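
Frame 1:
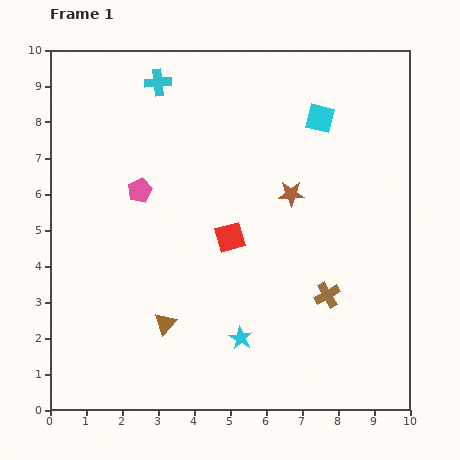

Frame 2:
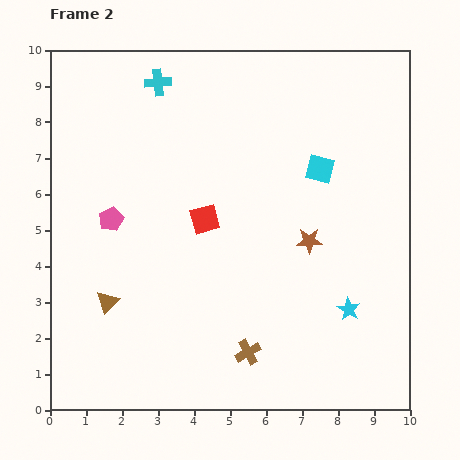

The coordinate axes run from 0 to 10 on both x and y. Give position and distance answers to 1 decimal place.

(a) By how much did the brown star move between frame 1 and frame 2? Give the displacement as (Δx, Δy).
(0.5, -1.3)

The brown star was at (6.7, 6.0) in frame 1 and (7.2, 4.7) in frame 2.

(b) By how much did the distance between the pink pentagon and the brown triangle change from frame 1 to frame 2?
-1.5

Distance in frame 1: 3.8. Distance in frame 2: 2.3.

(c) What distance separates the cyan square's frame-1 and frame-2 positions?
1.4

The cyan square moved from (7.5, 8.1) to (7.5, 6.7), a distance of √(0.0² + 1.4²) ≈ 1.4.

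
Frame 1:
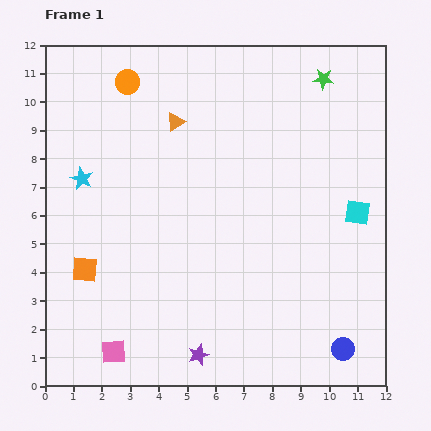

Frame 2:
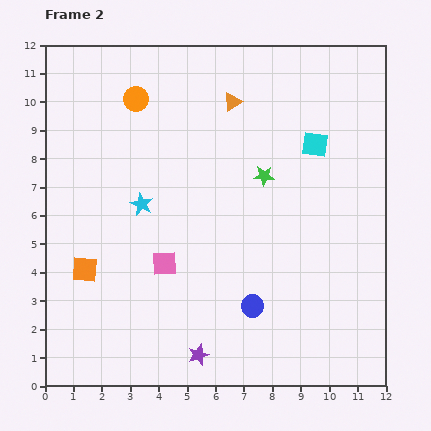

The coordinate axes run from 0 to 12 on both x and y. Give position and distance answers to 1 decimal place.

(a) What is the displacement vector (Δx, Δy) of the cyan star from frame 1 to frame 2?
(2.1, -0.9)

The cyan star was at (1.3, 7.3) in frame 1 and (3.4, 6.4) in frame 2.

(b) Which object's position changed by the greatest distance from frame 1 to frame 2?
the green star

(moved 4.0; next 3.6)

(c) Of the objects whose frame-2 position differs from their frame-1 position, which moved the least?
the orange circle

(moved 0.7)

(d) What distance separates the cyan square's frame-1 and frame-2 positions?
2.8

The cyan square moved from (11.0, 6.1) to (9.5, 8.5), a distance of √(1.5² + 2.4²) ≈ 2.8.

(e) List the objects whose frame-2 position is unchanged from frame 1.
the orange square, the purple star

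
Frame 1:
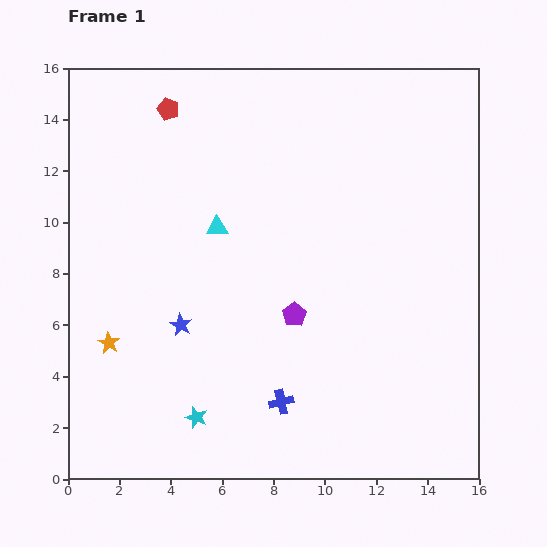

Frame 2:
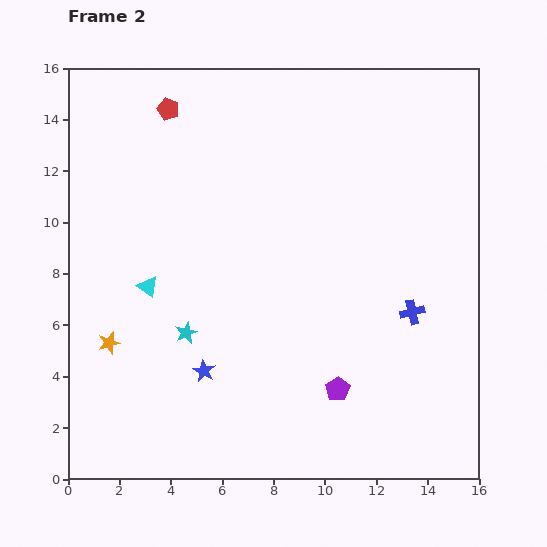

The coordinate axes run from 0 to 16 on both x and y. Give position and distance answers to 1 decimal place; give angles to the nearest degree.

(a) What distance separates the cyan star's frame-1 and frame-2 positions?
3.3

The cyan star moved from (5.0, 2.4) to (4.6, 5.7), a distance of √(0.4² + 3.3²) ≈ 3.3.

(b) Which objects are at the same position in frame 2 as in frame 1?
the orange star, the red pentagon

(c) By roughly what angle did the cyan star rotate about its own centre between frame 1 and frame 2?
28° clockwise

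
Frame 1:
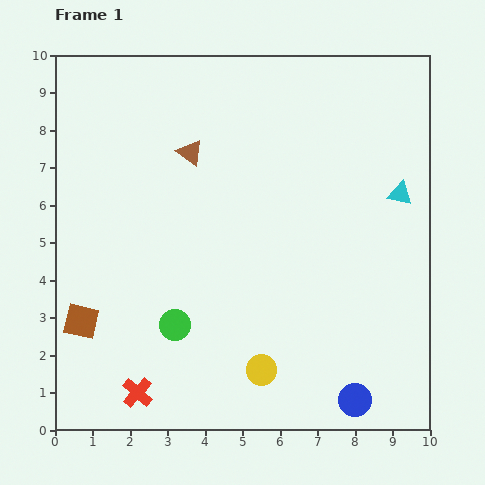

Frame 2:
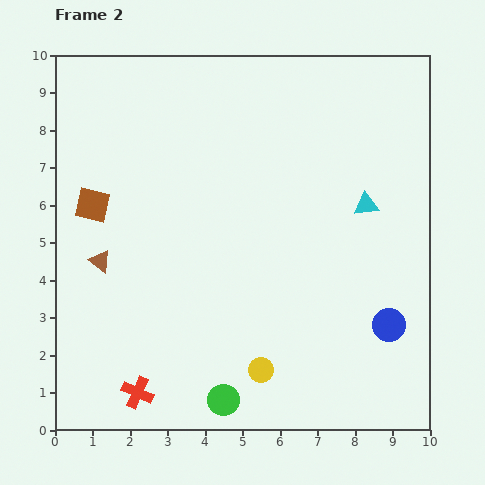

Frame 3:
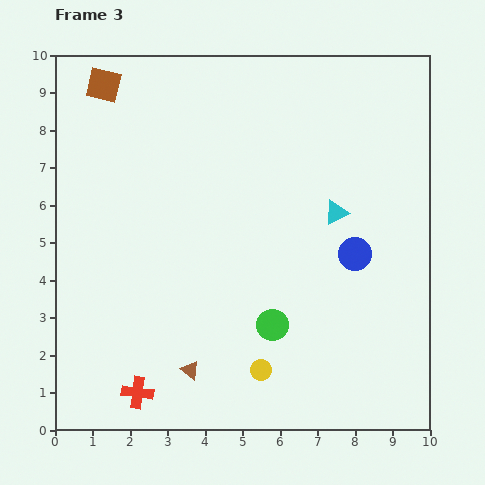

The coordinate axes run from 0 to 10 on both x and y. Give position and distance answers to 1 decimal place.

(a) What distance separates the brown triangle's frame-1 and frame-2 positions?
3.8

The brown triangle moved from (3.6, 7.4) to (1.2, 4.5), a distance of √(2.4² + 2.9²) ≈ 3.8.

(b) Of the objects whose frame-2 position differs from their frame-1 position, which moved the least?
the cyan triangle

(moved 0.9)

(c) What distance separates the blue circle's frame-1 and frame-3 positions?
3.9

The blue circle moved from (8.0, 0.8) to (8.0, 4.7), a distance of √(0.0² + 3.9²) ≈ 3.9.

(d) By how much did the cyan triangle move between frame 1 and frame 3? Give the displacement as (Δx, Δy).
(-1.7, -0.5)

The cyan triangle was at (9.2, 6.3) in frame 1 and (7.5, 5.8) in frame 3.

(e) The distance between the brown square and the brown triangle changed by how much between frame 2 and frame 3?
+6.4

Distance in frame 2: 1.5. Distance in frame 3: 7.9.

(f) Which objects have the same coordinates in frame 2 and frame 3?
the yellow circle, the red cross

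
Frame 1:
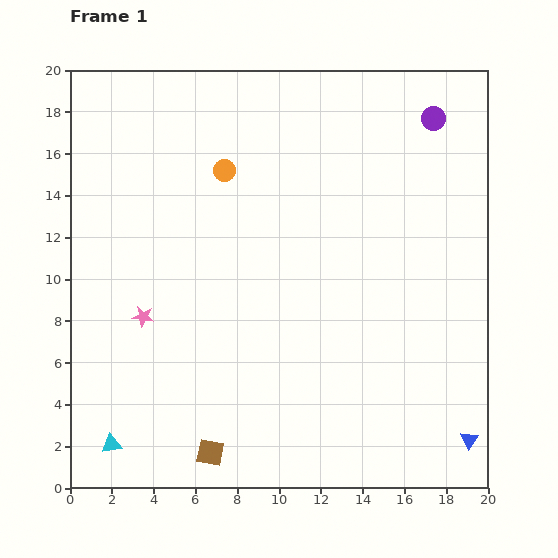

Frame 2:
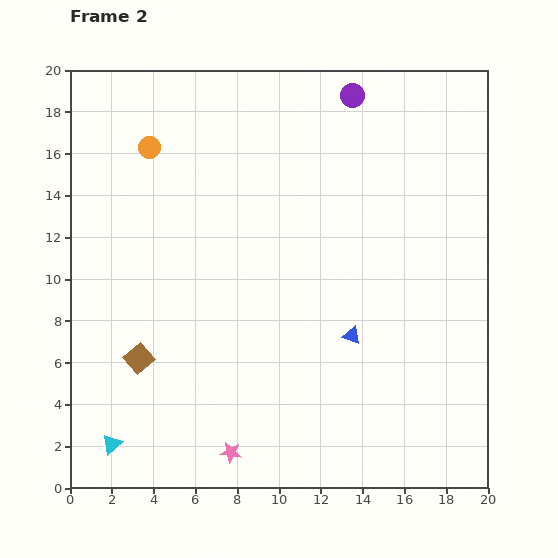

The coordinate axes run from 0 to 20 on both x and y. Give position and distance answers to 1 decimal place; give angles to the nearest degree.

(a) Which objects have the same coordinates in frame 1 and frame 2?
the cyan triangle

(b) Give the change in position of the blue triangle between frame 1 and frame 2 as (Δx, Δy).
(-5.6, 5.0)

The blue triangle was at (19.1, 2.3) in frame 1 and (13.5, 7.3) in frame 2.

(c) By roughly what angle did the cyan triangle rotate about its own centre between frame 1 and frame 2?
31° counter-clockwise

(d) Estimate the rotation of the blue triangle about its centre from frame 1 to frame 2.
45° counter-clockwise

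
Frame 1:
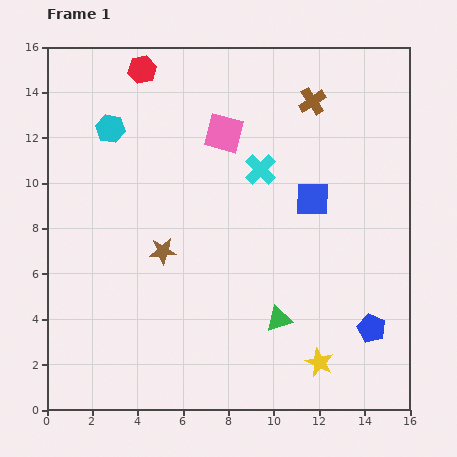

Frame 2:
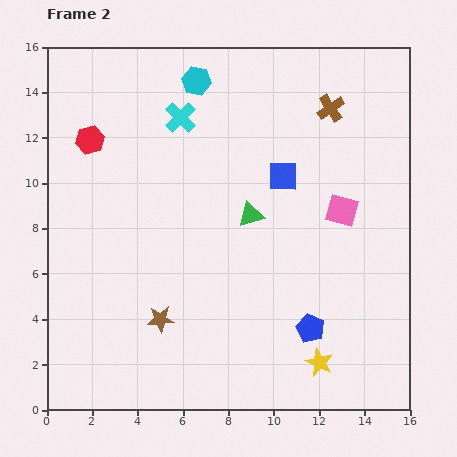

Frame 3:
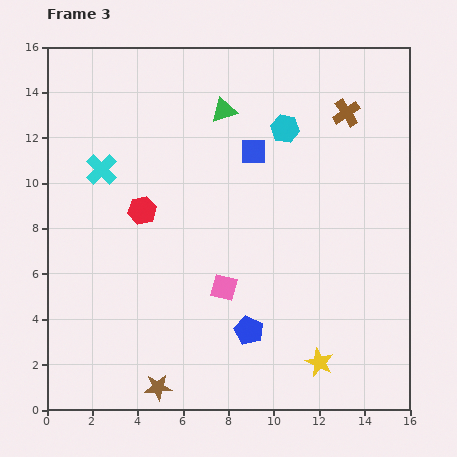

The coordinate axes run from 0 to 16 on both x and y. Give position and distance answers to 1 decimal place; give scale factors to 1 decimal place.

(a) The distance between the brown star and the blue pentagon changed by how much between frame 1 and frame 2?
-3.2

Distance in frame 1: 9.8. Distance in frame 2: 6.6.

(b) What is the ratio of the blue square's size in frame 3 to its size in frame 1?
0.8×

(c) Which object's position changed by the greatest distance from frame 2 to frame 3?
the pink square

(moved 6.2; next 4.8)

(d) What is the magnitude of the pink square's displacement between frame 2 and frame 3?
6.2

The pink square moved from (13.0, 8.8) to (7.8, 5.4), a distance of √(5.2² + 3.4²) ≈ 6.2.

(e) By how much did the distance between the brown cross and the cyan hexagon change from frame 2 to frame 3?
-3.2

Distance in frame 2: 6.0. Distance in frame 3: 2.8.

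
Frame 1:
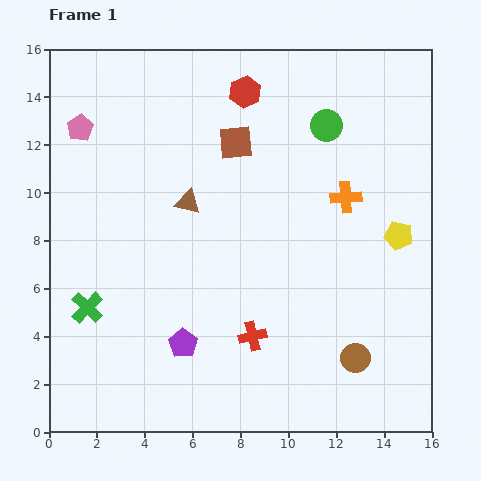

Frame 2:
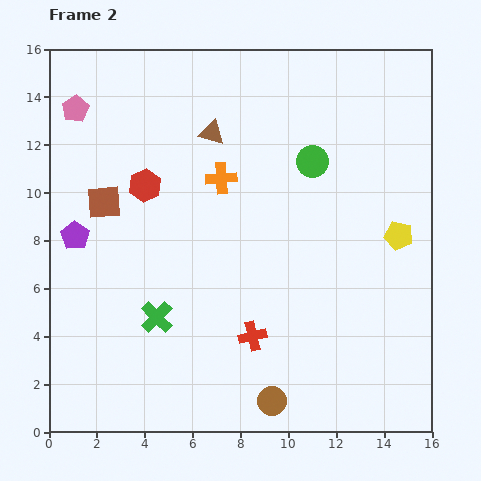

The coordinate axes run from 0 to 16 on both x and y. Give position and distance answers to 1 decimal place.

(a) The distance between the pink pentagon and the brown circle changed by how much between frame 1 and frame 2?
-0.3

Distance in frame 1: 15.0. Distance in frame 2: 14.7.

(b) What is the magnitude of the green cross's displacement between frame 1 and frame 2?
2.9

The green cross moved from (1.6, 5.2) to (4.5, 4.8), a distance of √(2.9² + 0.4²) ≈ 2.9.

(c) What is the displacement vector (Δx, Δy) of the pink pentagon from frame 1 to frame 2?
(-0.2, 0.8)

The pink pentagon was at (1.3, 12.7) in frame 1 and (1.1, 13.5) in frame 2.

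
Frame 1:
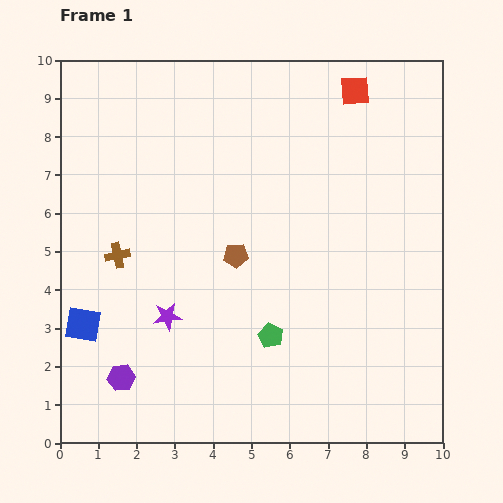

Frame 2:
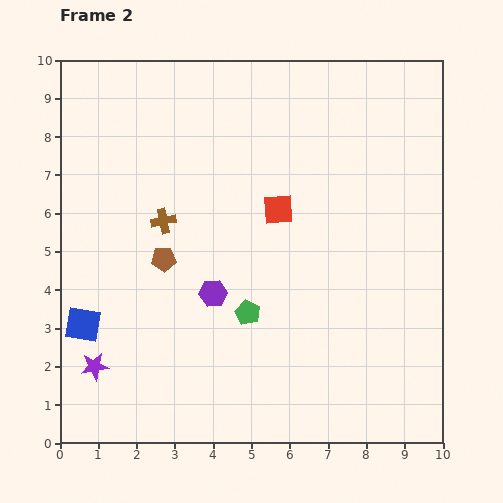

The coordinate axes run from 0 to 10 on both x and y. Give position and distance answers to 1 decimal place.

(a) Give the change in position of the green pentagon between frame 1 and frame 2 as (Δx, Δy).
(-0.6, 0.6)

The green pentagon was at (5.5, 2.8) in frame 1 and (4.9, 3.4) in frame 2.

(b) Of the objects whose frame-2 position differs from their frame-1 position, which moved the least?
the green pentagon

(moved 0.8)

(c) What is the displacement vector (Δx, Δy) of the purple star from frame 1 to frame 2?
(-1.9, -1.3)

The purple star was at (2.8, 3.3) in frame 1 and (0.9, 2.0) in frame 2.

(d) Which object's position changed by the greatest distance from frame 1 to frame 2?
the red square

(moved 3.7; next 3.3)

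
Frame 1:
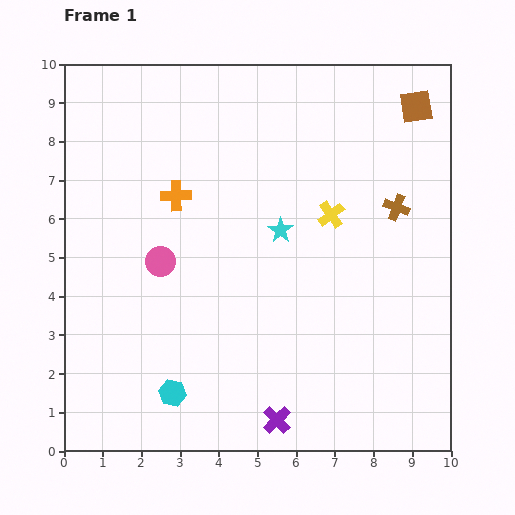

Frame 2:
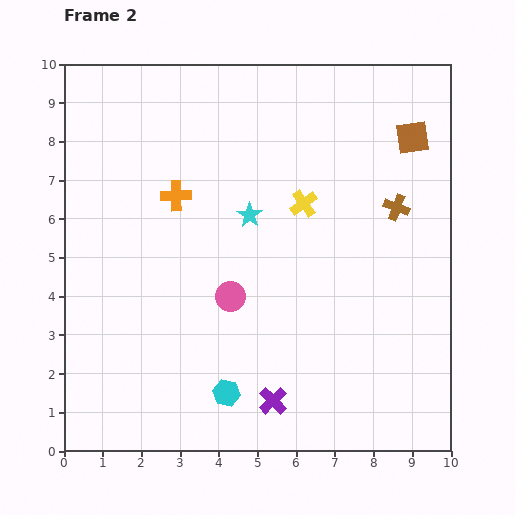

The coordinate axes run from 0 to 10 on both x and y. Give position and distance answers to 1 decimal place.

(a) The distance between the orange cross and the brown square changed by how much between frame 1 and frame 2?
-0.3

Distance in frame 1: 6.6. Distance in frame 2: 6.3.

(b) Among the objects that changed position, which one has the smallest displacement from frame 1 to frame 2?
the purple cross

(moved 0.5)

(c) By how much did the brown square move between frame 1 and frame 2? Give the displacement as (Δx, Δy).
(-0.1, -0.8)

The brown square was at (9.1, 8.9) in frame 1 and (9.0, 8.1) in frame 2.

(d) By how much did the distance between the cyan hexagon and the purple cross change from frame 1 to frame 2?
-1.6

Distance in frame 1: 2.8. Distance in frame 2: 1.2.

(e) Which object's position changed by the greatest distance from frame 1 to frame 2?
the pink circle

(moved 2.0; next 1.4)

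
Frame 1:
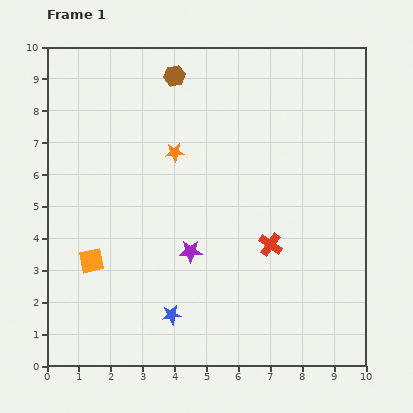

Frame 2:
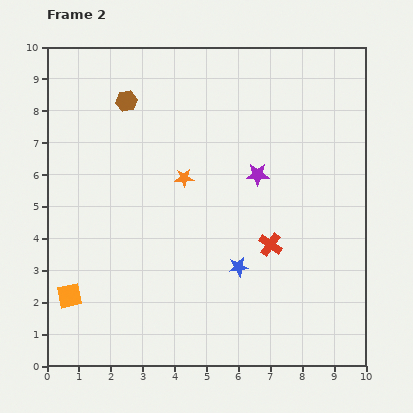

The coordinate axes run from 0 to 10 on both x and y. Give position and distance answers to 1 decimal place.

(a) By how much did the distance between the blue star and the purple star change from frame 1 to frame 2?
+0.9

Distance in frame 1: 2.1. Distance in frame 2: 3.0.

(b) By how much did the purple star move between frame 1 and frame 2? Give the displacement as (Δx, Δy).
(2.1, 2.4)

The purple star was at (4.5, 3.6) in frame 1 and (6.6, 6.0) in frame 2.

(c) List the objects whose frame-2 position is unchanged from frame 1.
the red cross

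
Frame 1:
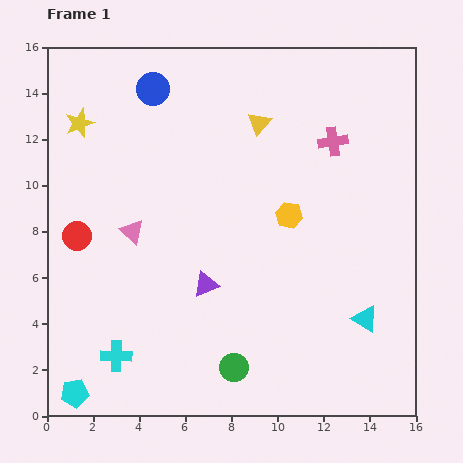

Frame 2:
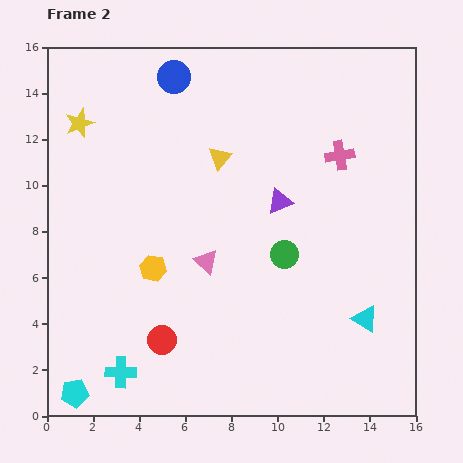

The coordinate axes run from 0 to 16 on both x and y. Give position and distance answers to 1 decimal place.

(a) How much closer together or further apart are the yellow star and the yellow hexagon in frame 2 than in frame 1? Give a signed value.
-2.8

Distance in frame 1: 9.9. Distance in frame 2: 7.1.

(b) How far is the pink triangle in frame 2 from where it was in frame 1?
3.5

The pink triangle moved from (3.7, 8.0) to (6.9, 6.7), a distance of √(3.2² + 1.3²) ≈ 3.5.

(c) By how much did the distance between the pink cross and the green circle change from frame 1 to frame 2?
-5.8

Distance in frame 1: 10.7. Distance in frame 2: 4.9.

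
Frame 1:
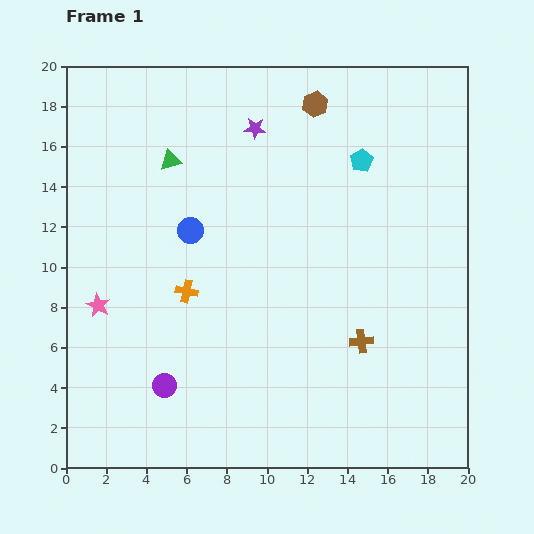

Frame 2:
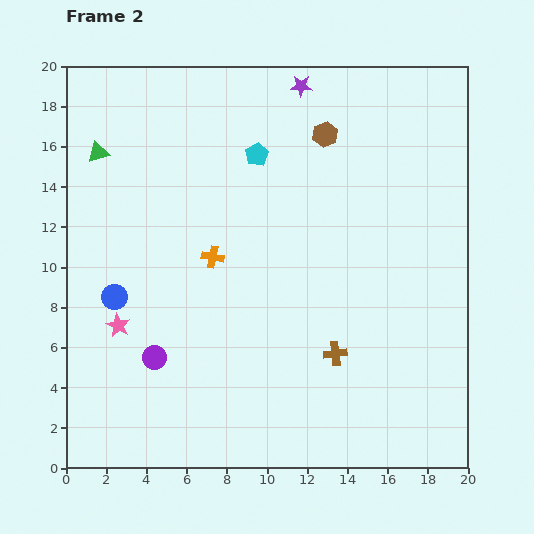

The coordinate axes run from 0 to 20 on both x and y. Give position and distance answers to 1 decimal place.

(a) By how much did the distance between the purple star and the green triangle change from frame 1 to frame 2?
+6.1

Distance in frame 1: 4.5. Distance in frame 2: 10.6.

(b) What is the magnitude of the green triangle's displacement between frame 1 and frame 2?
3.6

The green triangle moved from (5.2, 15.3) to (1.6, 15.7), a distance of √(3.6² + 0.4²) ≈ 3.6.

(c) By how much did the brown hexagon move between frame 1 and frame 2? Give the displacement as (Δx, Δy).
(0.5, -1.5)

The brown hexagon was at (12.4, 18.1) in frame 1 and (12.9, 16.6) in frame 2.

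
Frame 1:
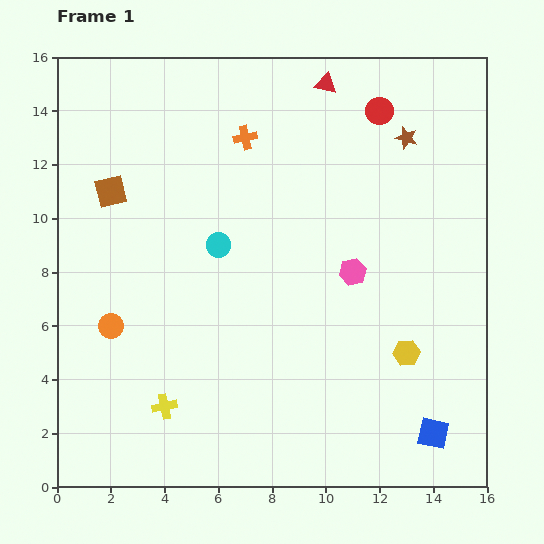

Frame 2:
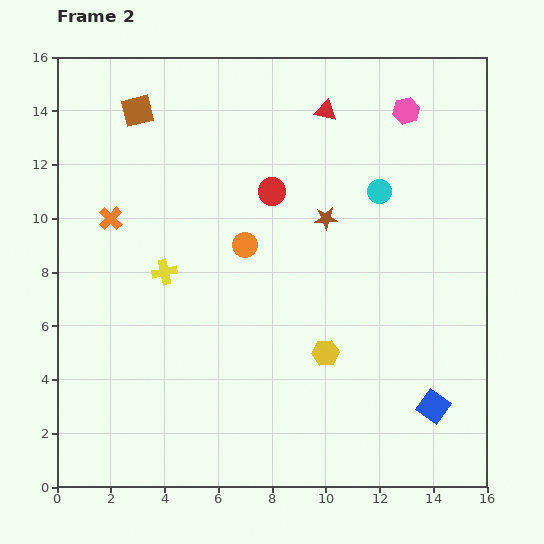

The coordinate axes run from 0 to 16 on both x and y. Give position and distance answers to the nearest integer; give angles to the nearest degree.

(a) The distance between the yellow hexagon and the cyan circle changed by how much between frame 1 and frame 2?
-2

Distance in frame 1: 8. Distance in frame 2: 6.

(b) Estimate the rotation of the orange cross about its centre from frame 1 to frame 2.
34° counter-clockwise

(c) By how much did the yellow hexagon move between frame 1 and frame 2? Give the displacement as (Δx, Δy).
(-3, 0)

The yellow hexagon was at (13, 5) in frame 1 and (10, 5) in frame 2.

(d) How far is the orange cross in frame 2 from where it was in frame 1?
6

The orange cross moved from (7, 13) to (2, 10), a distance of √(5² + 3²) ≈ 6.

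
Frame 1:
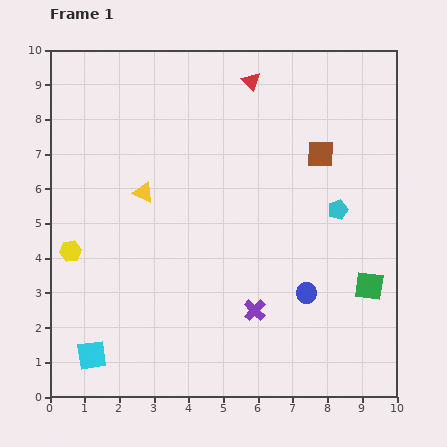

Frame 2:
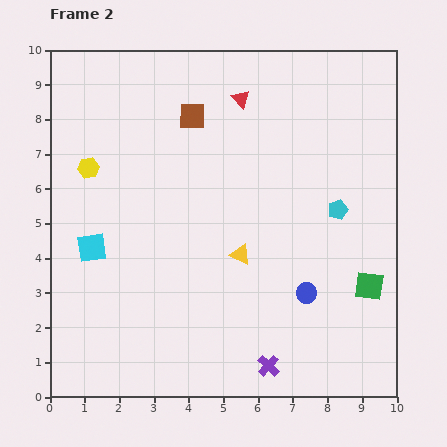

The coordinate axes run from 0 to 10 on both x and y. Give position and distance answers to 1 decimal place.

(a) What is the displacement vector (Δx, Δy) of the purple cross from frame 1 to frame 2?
(0.4, -1.6)

The purple cross was at (5.9, 2.5) in frame 1 and (6.3, 0.9) in frame 2.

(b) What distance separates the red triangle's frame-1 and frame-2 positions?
0.6

The red triangle moved from (5.8, 9.1) to (5.5, 8.6), a distance of √(0.3² + 0.5²) ≈ 0.6.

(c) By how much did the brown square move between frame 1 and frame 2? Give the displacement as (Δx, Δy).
(-3.7, 1.1)

The brown square was at (7.8, 7.0) in frame 1 and (4.1, 8.1) in frame 2.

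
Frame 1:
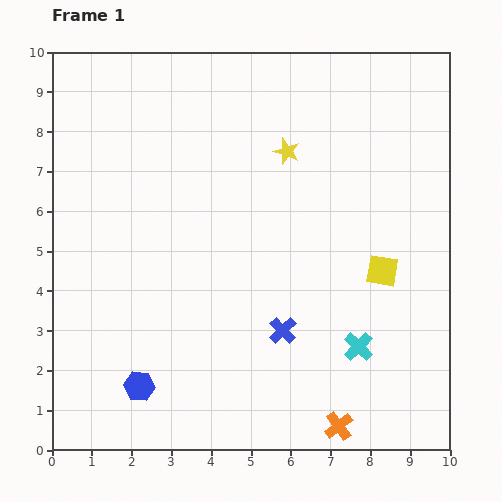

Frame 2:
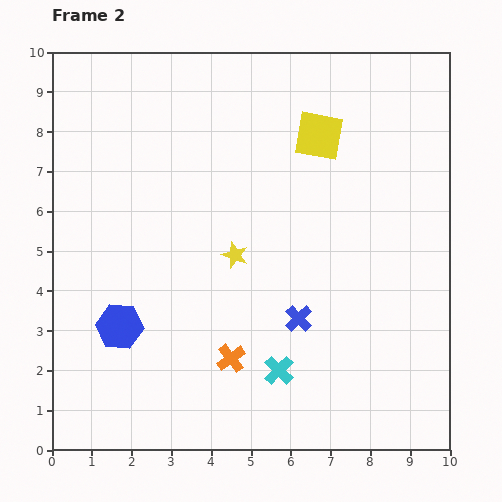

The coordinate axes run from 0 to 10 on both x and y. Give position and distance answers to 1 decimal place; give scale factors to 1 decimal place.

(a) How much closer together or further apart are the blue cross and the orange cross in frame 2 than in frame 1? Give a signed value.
-0.8

Distance in frame 1: 2.8. Distance in frame 2: 2.0.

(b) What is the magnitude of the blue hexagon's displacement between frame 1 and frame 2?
1.6

The blue hexagon moved from (2.2, 1.6) to (1.7, 3.1), a distance of √(0.5² + 1.5²) ≈ 1.6.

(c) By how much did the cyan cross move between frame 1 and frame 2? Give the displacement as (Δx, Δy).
(-2.0, -0.6)

The cyan cross was at (7.7, 2.6) in frame 1 and (5.7, 2.0) in frame 2.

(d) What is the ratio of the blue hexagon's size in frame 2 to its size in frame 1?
1.5×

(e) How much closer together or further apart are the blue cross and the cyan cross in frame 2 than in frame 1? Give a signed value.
-0.5

Distance in frame 1: 1.9. Distance in frame 2: 1.4.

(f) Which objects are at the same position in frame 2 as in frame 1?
none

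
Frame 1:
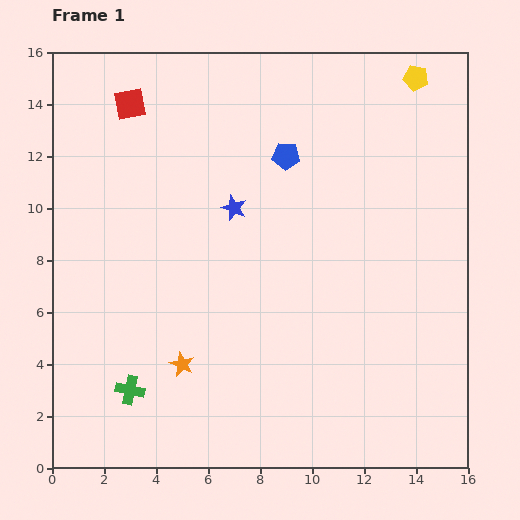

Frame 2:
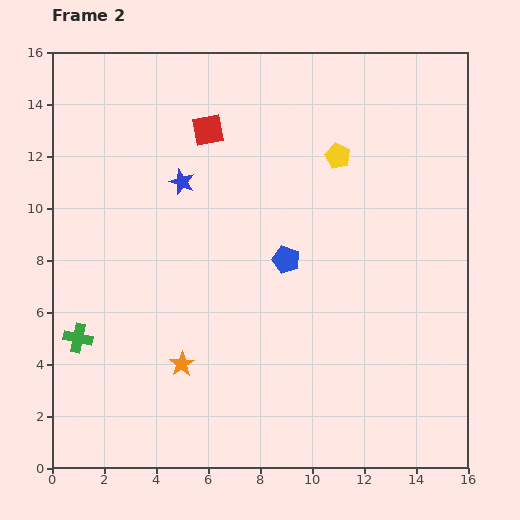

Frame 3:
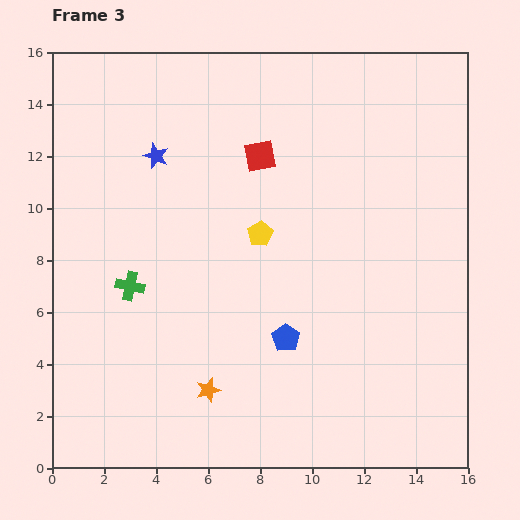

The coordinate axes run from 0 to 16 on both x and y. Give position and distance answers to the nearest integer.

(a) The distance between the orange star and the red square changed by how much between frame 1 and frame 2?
-1

Distance in frame 1: 10. Distance in frame 2: 9.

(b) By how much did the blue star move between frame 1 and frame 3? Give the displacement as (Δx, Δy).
(-3, 2)

The blue star was at (7, 10) in frame 1 and (4, 12) in frame 3.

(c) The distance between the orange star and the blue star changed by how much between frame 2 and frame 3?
+2

Distance in frame 2: 7. Distance in frame 3: 9.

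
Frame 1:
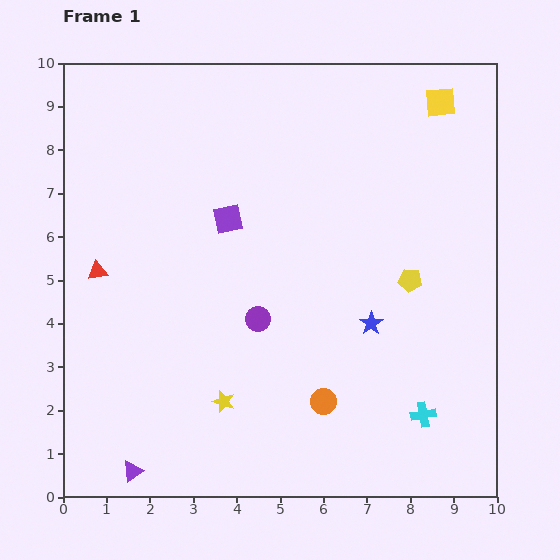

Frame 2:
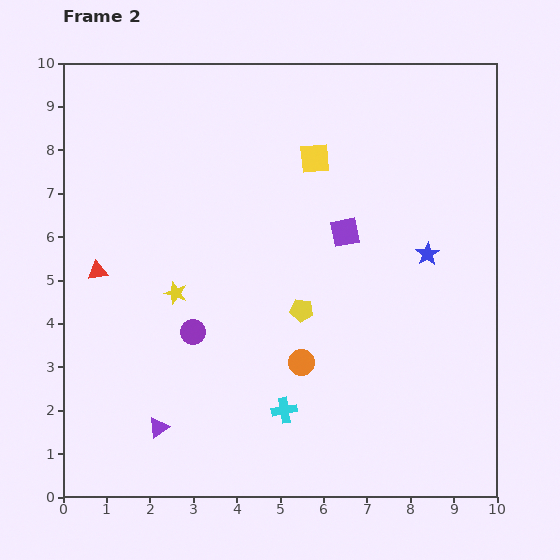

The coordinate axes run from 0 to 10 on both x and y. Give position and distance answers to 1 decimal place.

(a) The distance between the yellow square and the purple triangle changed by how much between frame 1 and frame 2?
-3.9

Distance in frame 1: 11.1. Distance in frame 2: 7.2.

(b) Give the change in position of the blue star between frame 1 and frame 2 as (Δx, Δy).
(1.3, 1.6)

The blue star was at (7.1, 4.0) in frame 1 and (8.4, 5.6) in frame 2.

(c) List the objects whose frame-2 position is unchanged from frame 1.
the red triangle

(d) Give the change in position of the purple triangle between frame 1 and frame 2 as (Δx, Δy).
(0.6, 1.0)

The purple triangle was at (1.6, 0.6) in frame 1 and (2.2, 1.6) in frame 2.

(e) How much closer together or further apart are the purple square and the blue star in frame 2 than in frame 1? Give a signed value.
-2.1

Distance in frame 1: 4.1. Distance in frame 2: 2.0.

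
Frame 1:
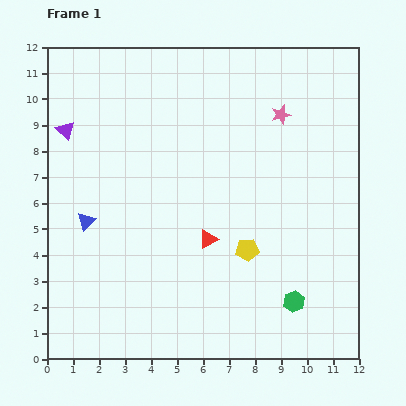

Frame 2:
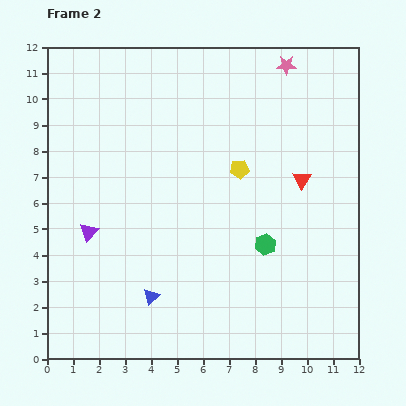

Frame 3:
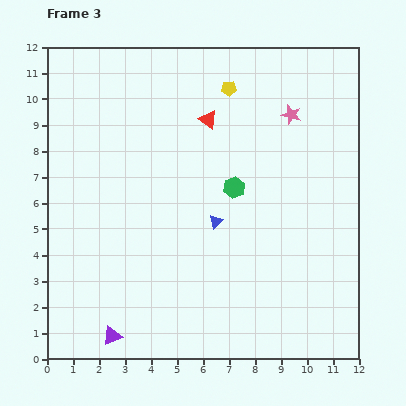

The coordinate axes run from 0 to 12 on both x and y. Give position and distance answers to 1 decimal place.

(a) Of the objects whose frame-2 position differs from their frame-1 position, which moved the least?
the pink star

(moved 1.9)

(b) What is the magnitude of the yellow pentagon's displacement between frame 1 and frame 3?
6.2

The yellow pentagon moved from (7.7, 4.2) to (7.0, 10.4), a distance of √(0.7² + 6.2²) ≈ 6.2.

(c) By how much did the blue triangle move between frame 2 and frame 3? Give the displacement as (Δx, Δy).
(2.5, 2.9)

The blue triangle was at (4.0, 2.4) in frame 2 and (6.5, 5.3) in frame 3.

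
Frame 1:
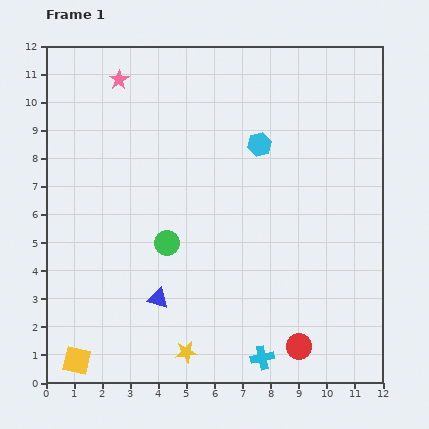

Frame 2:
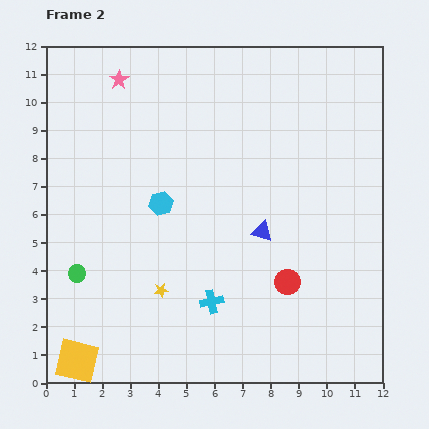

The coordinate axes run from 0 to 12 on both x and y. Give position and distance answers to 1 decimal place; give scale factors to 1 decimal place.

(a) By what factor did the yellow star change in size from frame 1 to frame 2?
0.7×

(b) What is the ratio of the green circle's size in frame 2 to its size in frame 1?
0.7×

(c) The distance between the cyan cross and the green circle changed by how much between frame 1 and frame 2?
-0.4

Distance in frame 1: 5.3. Distance in frame 2: 4.9.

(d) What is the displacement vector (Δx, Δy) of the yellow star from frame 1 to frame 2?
(-0.9, 2.2)

The yellow star was at (5.0, 1.1) in frame 1 and (4.1, 3.3) in frame 2.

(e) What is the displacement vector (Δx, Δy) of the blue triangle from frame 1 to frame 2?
(3.7, 2.4)

The blue triangle was at (4.0, 3.0) in frame 1 and (7.7, 5.4) in frame 2.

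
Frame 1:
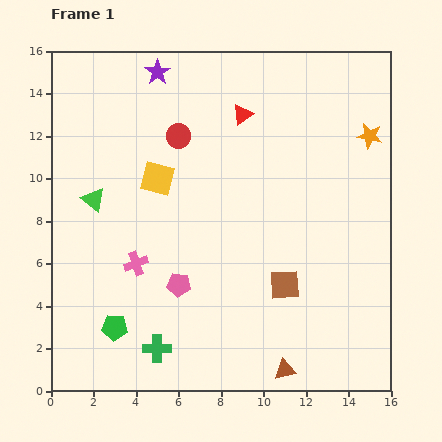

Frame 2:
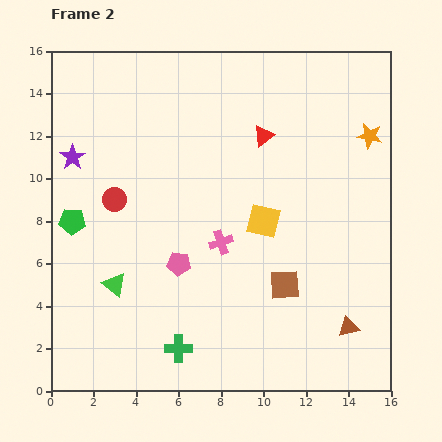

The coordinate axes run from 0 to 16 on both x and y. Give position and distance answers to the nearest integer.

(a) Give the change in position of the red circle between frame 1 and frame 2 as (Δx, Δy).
(-3, -3)

The red circle was at (6, 12) in frame 1 and (3, 9) in frame 2.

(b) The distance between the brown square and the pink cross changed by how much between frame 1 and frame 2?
-3

Distance in frame 1: 7. Distance in frame 2: 4.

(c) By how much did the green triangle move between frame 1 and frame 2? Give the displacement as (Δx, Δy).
(1, -4)

The green triangle was at (2, 9) in frame 1 and (3, 5) in frame 2.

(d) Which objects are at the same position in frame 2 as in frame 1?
the brown square, the orange star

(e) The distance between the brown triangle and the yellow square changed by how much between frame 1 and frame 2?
-5

Distance in frame 1: 11. Distance in frame 2: 6.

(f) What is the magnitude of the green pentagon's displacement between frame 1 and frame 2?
5

The green pentagon moved from (3, 3) to (1, 8), a distance of √(2² + 5²) ≈ 5.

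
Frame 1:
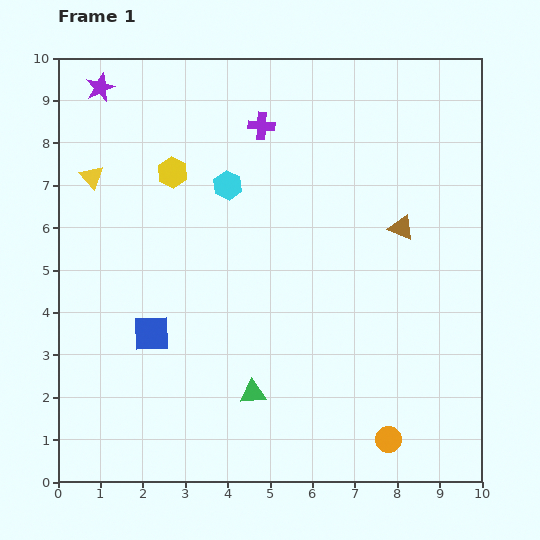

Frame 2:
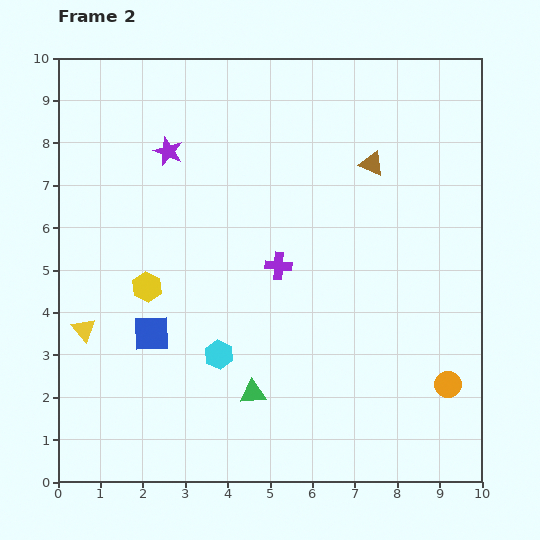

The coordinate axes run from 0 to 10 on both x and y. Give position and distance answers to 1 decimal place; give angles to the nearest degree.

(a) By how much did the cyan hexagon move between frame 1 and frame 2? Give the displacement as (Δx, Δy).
(-0.2, -4.0)

The cyan hexagon was at (4.0, 7.0) in frame 1 and (3.8, 3.0) in frame 2.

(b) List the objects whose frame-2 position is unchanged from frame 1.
the green triangle, the blue square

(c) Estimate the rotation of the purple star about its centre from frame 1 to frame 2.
26° counter-clockwise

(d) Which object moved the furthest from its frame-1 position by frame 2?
the cyan hexagon

(moved 4.0; next 3.6)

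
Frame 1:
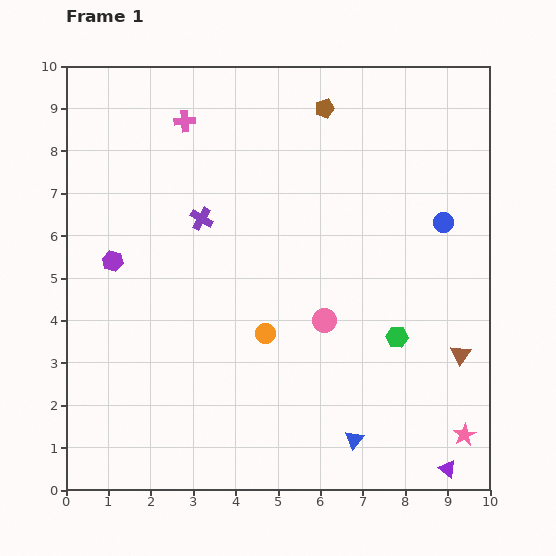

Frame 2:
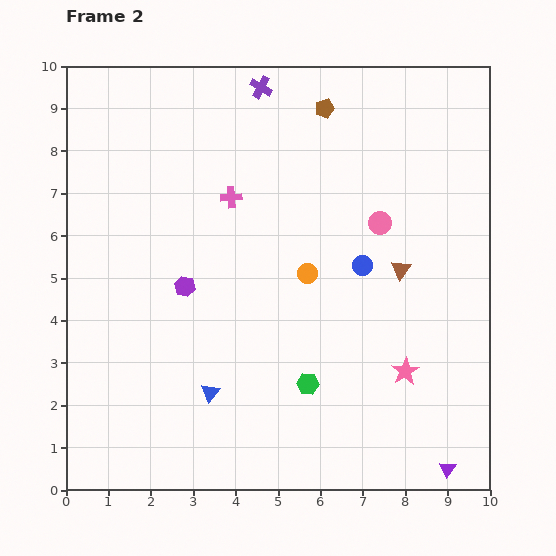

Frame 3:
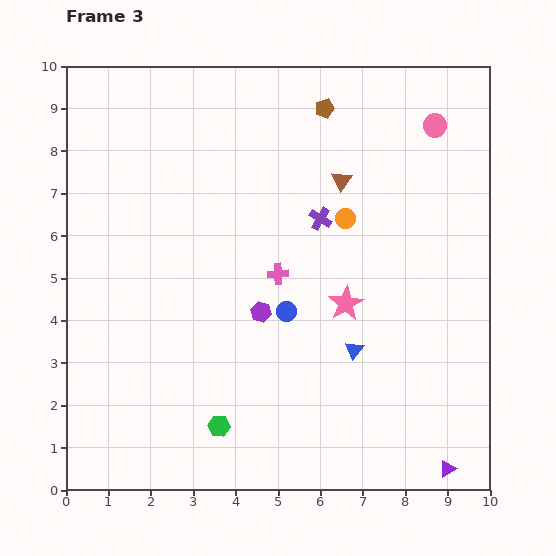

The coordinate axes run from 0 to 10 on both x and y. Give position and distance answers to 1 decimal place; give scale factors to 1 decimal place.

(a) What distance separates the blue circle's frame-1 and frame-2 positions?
2.1

The blue circle moved from (8.9, 6.3) to (7.0, 5.3), a distance of √(1.9² + 1.0²) ≈ 2.1.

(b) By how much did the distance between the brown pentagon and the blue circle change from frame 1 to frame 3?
+1.0

Distance in frame 1: 3.9. Distance in frame 3: 4.9.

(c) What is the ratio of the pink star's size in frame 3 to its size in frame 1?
1.6×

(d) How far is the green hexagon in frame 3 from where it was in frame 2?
2.3

The green hexagon moved from (5.7, 2.5) to (3.6, 1.5), a distance of √(2.1² + 1.0²) ≈ 2.3.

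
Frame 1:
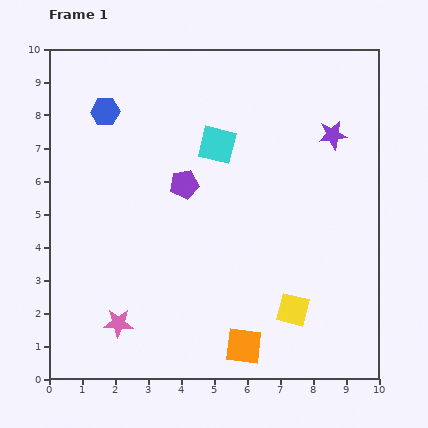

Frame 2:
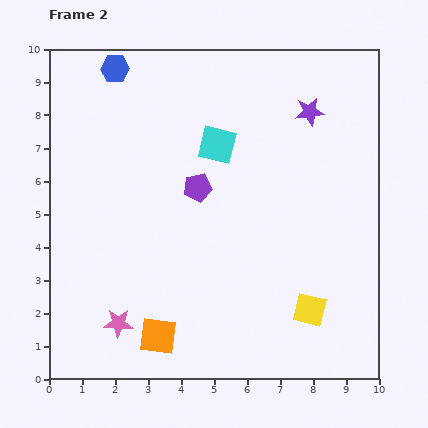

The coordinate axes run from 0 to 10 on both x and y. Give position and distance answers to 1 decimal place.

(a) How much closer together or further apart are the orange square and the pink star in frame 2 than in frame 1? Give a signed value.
-2.6

Distance in frame 1: 3.9. Distance in frame 2: 1.3.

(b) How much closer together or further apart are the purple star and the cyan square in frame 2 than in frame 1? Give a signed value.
-0.5

Distance in frame 1: 3.5. Distance in frame 2: 3.0.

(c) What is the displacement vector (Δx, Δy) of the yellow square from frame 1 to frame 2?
(0.5, 0.0)

The yellow square was at (7.4, 2.1) in frame 1 and (7.9, 2.1) in frame 2.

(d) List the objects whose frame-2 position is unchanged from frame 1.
the cyan square, the pink star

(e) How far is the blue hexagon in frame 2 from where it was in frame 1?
1.3

The blue hexagon moved from (1.7, 8.1) to (2.0, 9.4), a distance of √(0.3² + 1.3²) ≈ 1.3.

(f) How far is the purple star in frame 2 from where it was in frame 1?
1.0

The purple star moved from (8.6, 7.4) to (7.9, 8.1), a distance of √(0.7² + 0.7²) ≈ 1.0.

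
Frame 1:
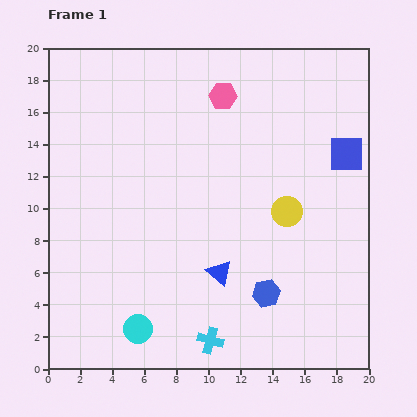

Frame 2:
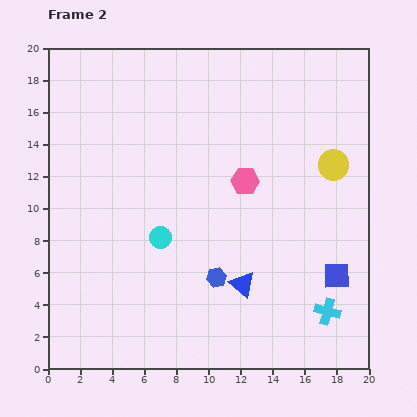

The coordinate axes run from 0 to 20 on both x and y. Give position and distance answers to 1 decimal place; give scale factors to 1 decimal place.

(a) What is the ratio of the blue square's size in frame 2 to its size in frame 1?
0.7×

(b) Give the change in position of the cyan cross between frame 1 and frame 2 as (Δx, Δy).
(7.3, 1.8)

The cyan cross was at (10.1, 1.8) in frame 1 and (17.4, 3.6) in frame 2.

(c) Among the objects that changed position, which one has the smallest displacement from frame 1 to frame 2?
the blue triangle

(moved 1.6)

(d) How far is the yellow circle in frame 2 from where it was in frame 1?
4.1

The yellow circle moved from (14.9, 9.8) to (17.8, 12.7), a distance of √(2.9² + 2.9²) ≈ 4.1.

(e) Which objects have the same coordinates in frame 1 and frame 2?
none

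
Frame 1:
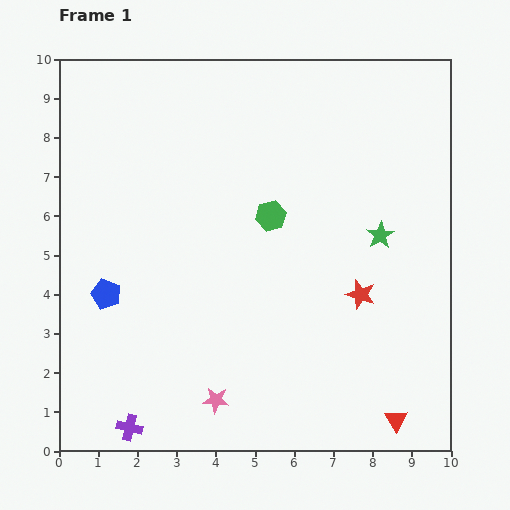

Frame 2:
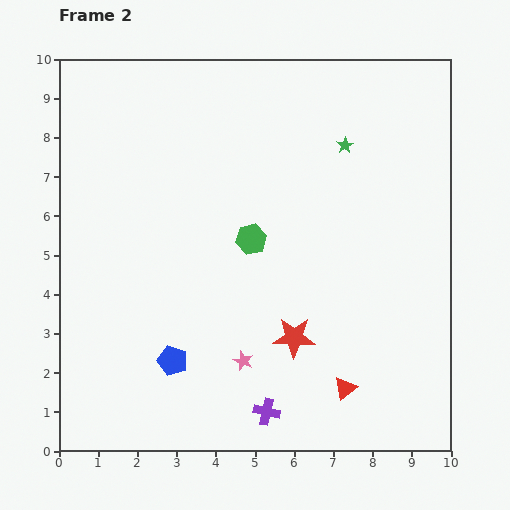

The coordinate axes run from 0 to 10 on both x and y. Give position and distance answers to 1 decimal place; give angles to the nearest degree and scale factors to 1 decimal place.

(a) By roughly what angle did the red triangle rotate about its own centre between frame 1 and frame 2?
22° clockwise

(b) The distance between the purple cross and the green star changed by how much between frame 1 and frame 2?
-1.0

Distance in frame 1: 8.1. Distance in frame 2: 7.1.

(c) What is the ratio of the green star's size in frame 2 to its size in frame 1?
0.6×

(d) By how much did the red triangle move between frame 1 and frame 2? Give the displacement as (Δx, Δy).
(-1.3, 0.8)

The red triangle was at (8.6, 0.8) in frame 1 and (7.3, 1.6) in frame 2.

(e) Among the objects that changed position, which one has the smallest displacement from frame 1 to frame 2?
the green hexagon

(moved 0.8)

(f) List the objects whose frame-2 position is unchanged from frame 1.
none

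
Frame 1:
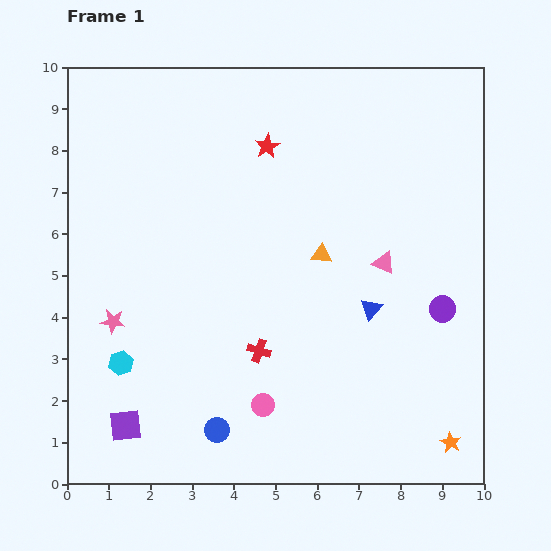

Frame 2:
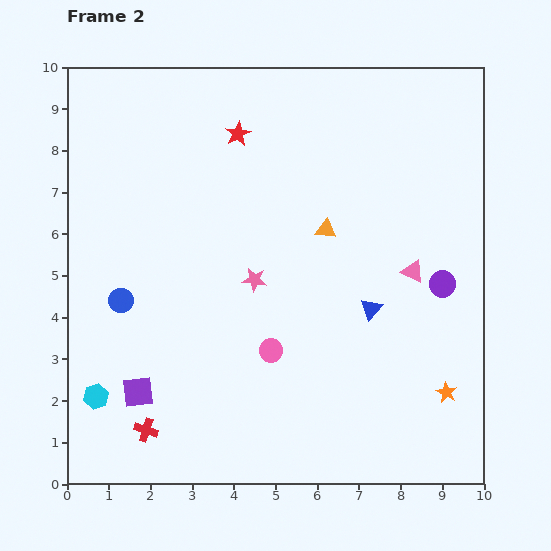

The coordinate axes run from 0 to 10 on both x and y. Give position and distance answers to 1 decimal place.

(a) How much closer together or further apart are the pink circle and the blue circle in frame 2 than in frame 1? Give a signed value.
+2.5

Distance in frame 1: 1.3. Distance in frame 2: 3.8.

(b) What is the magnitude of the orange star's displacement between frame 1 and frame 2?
1.2

The orange star moved from (9.2, 1.0) to (9.1, 2.2), a distance of √(0.1² + 1.2²) ≈ 1.2.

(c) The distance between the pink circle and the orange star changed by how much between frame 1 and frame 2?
-0.3

Distance in frame 1: 4.6. Distance in frame 2: 4.3.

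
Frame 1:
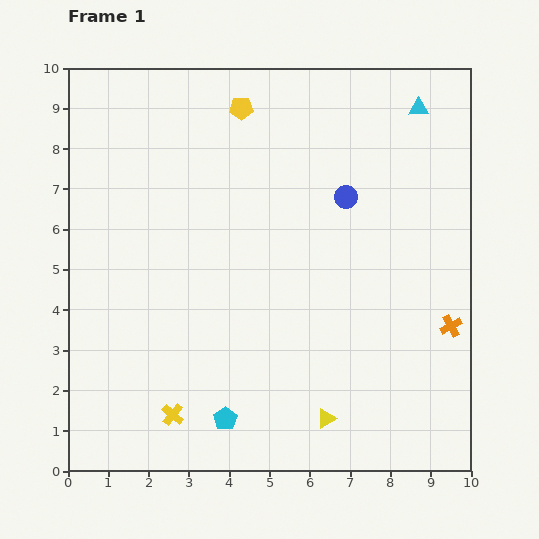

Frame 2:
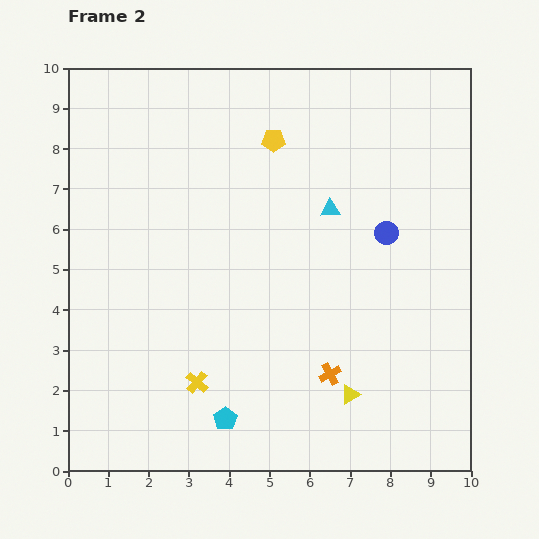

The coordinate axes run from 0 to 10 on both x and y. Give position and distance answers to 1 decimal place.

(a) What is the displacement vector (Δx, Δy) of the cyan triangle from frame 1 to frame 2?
(-2.2, -2.5)

The cyan triangle was at (8.7, 9.0) in frame 1 and (6.5, 6.5) in frame 2.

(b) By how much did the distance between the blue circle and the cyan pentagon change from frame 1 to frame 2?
-0.2

Distance in frame 1: 6.3. Distance in frame 2: 6.1.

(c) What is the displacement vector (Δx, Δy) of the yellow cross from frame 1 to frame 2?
(0.6, 0.8)

The yellow cross was at (2.6, 1.4) in frame 1 and (3.2, 2.2) in frame 2.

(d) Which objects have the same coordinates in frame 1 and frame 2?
the cyan pentagon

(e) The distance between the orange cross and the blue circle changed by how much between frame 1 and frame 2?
-0.3

Distance in frame 1: 4.1. Distance in frame 2: 3.8.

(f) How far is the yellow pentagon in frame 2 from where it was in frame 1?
1.1

The yellow pentagon moved from (4.3, 9.0) to (5.1, 8.2), a distance of √(0.8² + 0.8²) ≈ 1.1.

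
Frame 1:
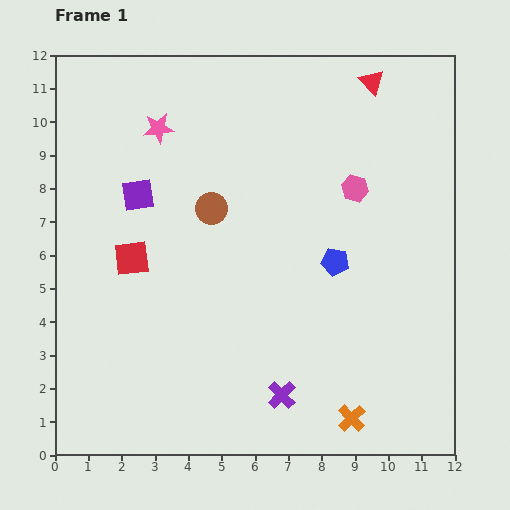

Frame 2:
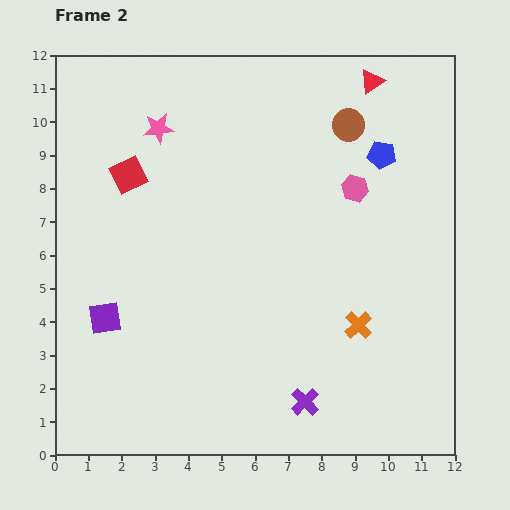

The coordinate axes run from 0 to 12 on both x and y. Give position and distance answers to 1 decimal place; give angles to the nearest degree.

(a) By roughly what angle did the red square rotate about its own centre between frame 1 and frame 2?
19° counter-clockwise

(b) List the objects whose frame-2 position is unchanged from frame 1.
the red triangle, the pink star, the pink hexagon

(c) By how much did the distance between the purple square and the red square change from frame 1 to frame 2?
+2.5

Distance in frame 1: 1.9. Distance in frame 2: 4.4.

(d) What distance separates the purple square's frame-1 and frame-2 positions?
3.8

The purple square moved from (2.5, 7.8) to (1.5, 4.1), a distance of √(1.0² + 3.7²) ≈ 3.8.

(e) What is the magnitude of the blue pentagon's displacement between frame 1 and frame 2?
3.5

The blue pentagon moved from (8.4, 5.8) to (9.8, 9.0), a distance of √(1.4² + 3.2²) ≈ 3.5.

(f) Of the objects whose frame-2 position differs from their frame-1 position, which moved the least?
the purple cross

(moved 0.7)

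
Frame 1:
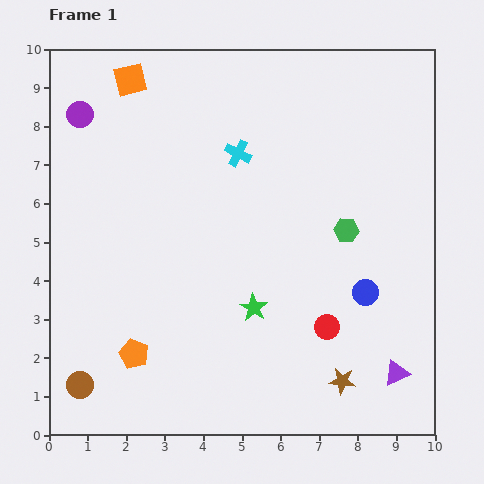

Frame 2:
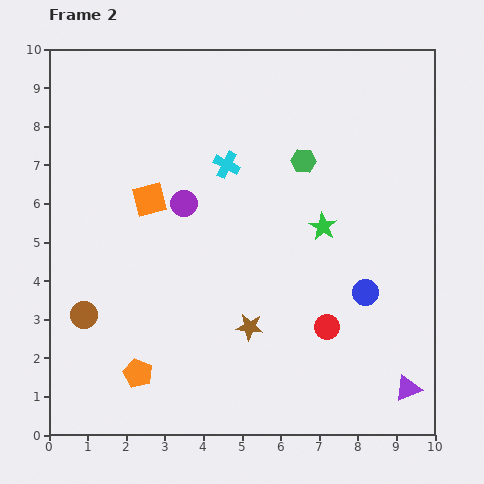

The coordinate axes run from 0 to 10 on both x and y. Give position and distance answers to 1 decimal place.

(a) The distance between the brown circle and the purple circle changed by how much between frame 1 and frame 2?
-3.1

Distance in frame 1: 7.0. Distance in frame 2: 3.9.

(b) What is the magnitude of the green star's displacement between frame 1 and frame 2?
2.8

The green star moved from (5.3, 3.3) to (7.1, 5.4), a distance of √(1.8² + 2.1²) ≈ 2.8.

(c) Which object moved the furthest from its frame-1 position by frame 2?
the purple circle

(moved 3.5; next 3.1)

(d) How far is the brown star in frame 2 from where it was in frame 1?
2.8

The brown star moved from (7.6, 1.4) to (5.2, 2.8), a distance of √(2.4² + 1.4²) ≈ 2.8.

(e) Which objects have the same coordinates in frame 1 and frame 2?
the red circle, the blue circle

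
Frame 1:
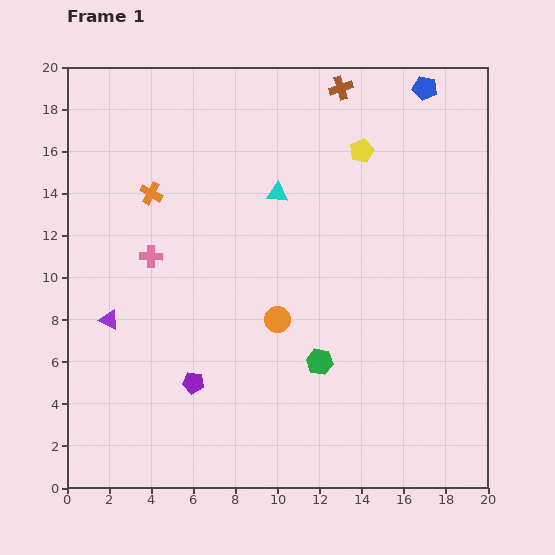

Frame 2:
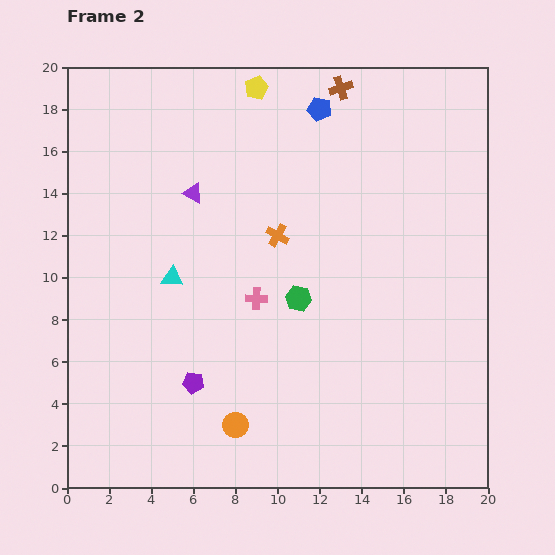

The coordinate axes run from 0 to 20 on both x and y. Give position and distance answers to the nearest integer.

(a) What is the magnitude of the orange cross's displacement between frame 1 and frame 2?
6

The orange cross moved from (4, 14) to (10, 12), a distance of √(6² + 2²) ≈ 6.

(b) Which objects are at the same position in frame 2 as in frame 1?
the brown cross, the purple pentagon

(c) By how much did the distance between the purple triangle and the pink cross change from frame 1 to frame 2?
+2

Distance in frame 1: 4. Distance in frame 2: 6.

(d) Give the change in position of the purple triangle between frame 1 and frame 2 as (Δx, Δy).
(4, 6)

The purple triangle was at (2, 8) in frame 1 and (6, 14) in frame 2.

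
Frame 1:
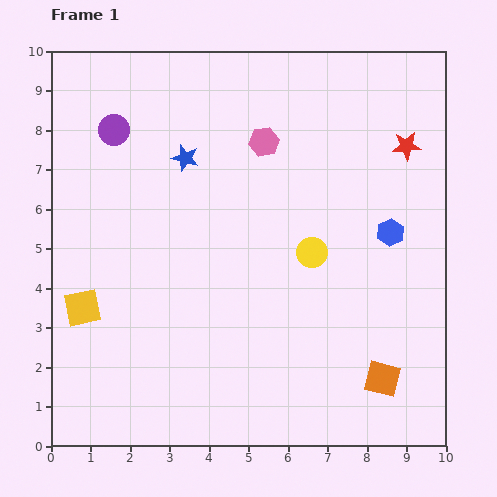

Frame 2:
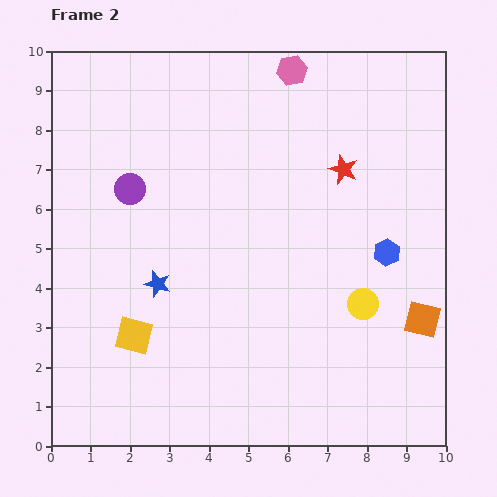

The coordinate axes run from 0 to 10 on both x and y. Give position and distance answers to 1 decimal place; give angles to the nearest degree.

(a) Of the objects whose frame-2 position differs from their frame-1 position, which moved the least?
the blue hexagon

(moved 0.5)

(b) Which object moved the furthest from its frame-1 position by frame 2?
the blue star

(moved 3.3; next 1.9)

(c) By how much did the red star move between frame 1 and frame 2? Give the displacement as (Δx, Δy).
(-1.6, -0.6)

The red star was at (9.0, 7.6) in frame 1 and (7.4, 7.0) in frame 2.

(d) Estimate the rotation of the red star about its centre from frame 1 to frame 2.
25° clockwise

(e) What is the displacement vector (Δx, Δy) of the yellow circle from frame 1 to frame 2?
(1.3, -1.3)

The yellow circle was at (6.6, 4.9) in frame 1 and (7.9, 3.6) in frame 2.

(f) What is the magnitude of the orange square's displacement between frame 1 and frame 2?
1.8

The orange square moved from (8.4, 1.7) to (9.4, 3.2), a distance of √(1.0² + 1.5²) ≈ 1.8.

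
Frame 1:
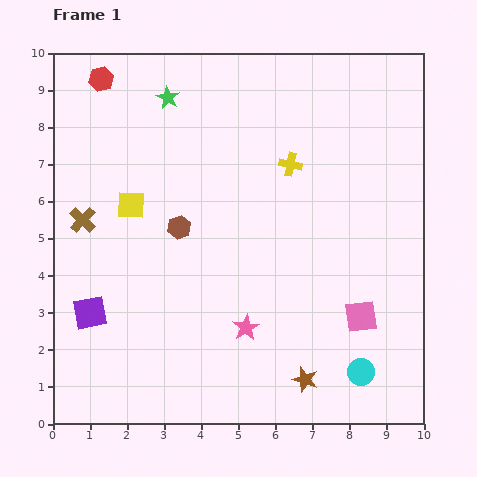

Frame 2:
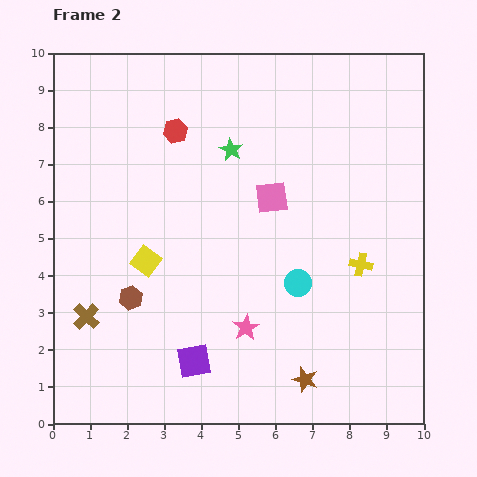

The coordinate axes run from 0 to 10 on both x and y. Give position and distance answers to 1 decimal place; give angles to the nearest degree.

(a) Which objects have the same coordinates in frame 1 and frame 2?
the pink star, the brown star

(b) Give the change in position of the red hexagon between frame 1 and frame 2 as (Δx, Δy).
(2.0, -1.4)

The red hexagon was at (1.3, 9.3) in frame 1 and (3.3, 7.9) in frame 2.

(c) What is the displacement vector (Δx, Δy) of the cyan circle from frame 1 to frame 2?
(-1.7, 2.4)

The cyan circle was at (8.3, 1.4) in frame 1 and (6.6, 3.8) in frame 2.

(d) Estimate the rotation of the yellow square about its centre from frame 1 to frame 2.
34° clockwise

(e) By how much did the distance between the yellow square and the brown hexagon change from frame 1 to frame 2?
-0.3

Distance in frame 1: 1.4. Distance in frame 2: 1.1.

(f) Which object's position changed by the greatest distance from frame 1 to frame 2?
the pink square

(moved 4.0; next 3.3)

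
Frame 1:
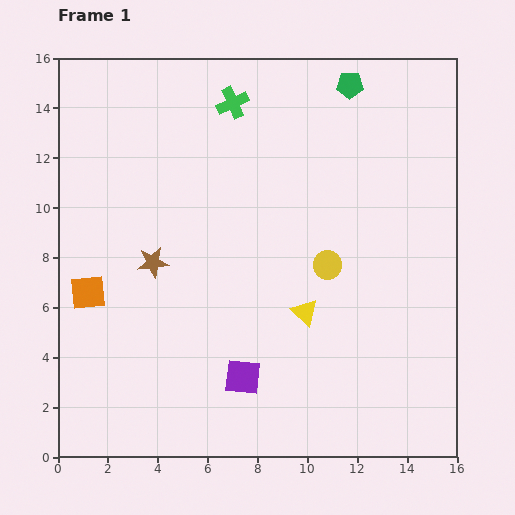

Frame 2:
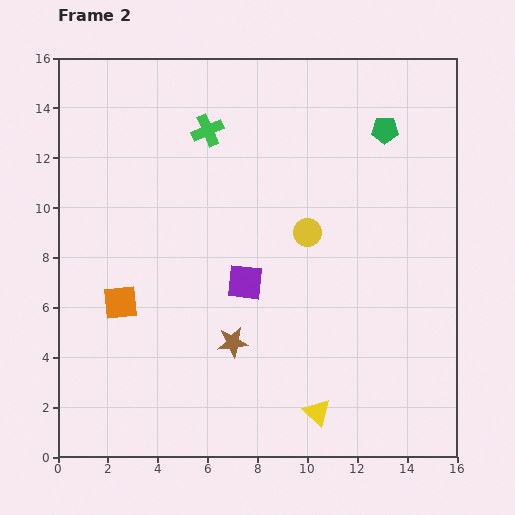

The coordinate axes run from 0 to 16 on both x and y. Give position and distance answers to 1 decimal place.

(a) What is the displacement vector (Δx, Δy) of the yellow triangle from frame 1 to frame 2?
(0.5, -4.0)

The yellow triangle was at (9.9, 5.8) in frame 1 and (10.4, 1.8) in frame 2.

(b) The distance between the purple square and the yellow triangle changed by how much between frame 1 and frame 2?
+2.4

Distance in frame 1: 3.6. Distance in frame 2: 6.0.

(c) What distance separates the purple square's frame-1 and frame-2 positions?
3.8

The purple square moved from (7.4, 3.2) to (7.5, 7.0), a distance of √(0.1² + 3.8²) ≈ 3.8.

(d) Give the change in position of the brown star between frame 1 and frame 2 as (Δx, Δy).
(3.2, -3.2)

The brown star was at (3.8, 7.8) in frame 1 and (7.0, 4.6) in frame 2.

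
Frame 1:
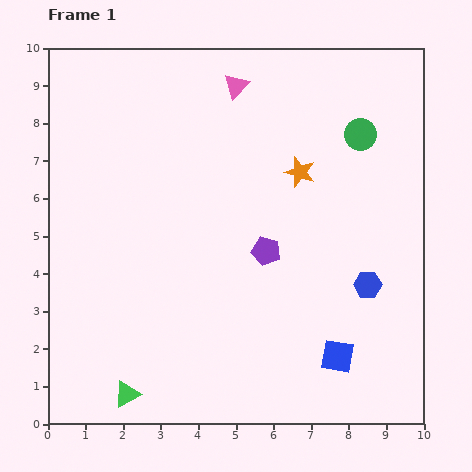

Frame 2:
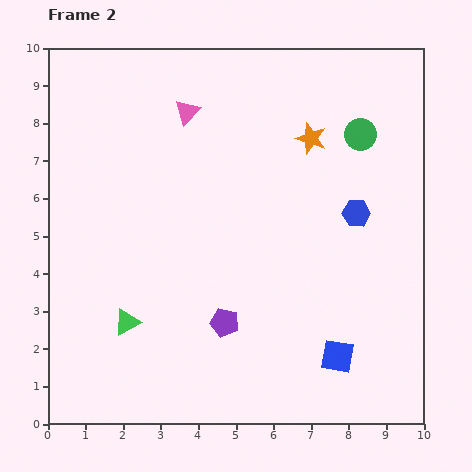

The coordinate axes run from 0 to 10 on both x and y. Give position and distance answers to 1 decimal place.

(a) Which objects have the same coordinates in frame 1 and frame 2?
the blue square, the green circle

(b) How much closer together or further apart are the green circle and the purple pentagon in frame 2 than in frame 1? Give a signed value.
+2.2

Distance in frame 1: 4.0. Distance in frame 2: 6.2.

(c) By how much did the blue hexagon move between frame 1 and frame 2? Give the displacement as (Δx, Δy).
(-0.3, 1.9)

The blue hexagon was at (8.5, 3.7) in frame 1 and (8.2, 5.6) in frame 2.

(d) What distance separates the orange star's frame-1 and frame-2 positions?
0.9

The orange star moved from (6.7, 6.7) to (7.0, 7.6), a distance of √(0.3² + 0.9²) ≈ 0.9.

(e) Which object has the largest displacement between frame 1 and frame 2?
the purple pentagon

(moved 2.2; next 1.9)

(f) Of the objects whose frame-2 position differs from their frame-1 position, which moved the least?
the orange star

(moved 0.9)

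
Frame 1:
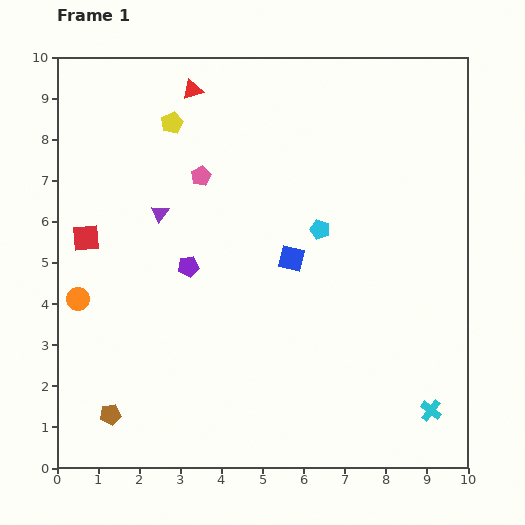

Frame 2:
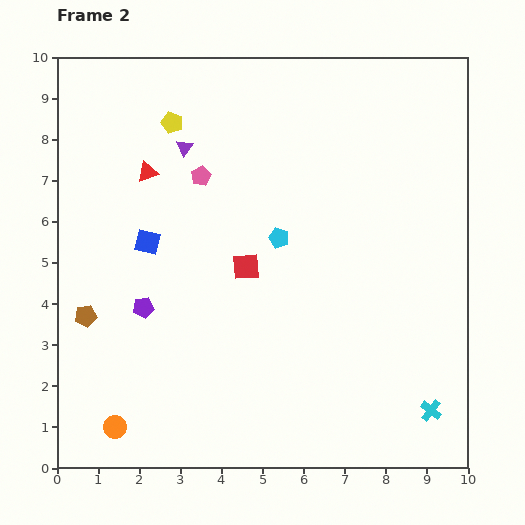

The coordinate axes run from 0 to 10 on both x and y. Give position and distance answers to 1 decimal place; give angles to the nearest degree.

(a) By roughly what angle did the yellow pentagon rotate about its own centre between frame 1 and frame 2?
27° counter-clockwise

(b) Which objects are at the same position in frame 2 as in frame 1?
the cyan cross, the pink pentagon, the yellow pentagon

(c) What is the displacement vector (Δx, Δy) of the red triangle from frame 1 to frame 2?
(-1.1, -2.0)

The red triangle was at (3.3, 9.2) in frame 1 and (2.2, 7.2) in frame 2.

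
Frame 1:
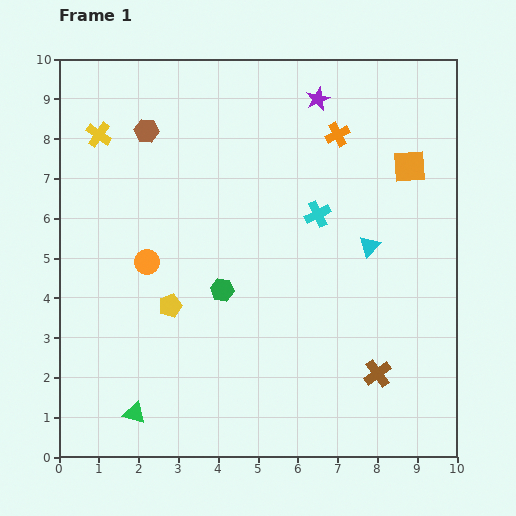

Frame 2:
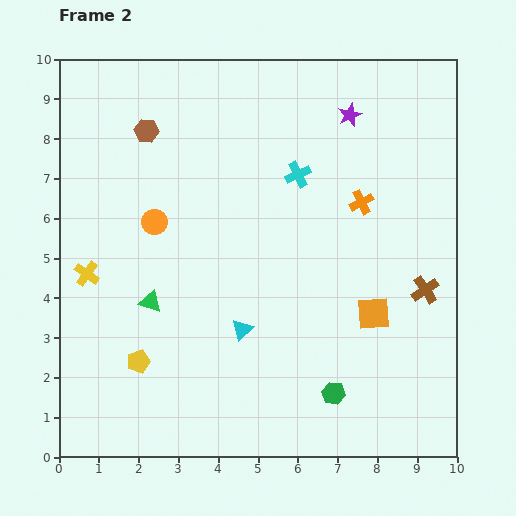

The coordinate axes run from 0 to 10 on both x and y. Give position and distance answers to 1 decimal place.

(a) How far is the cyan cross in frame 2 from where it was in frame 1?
1.1

The cyan cross moved from (6.5, 6.1) to (6.0, 7.1), a distance of √(0.5² + 1.0²) ≈ 1.1.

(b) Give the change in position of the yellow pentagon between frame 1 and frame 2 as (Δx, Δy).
(-0.8, -1.4)

The yellow pentagon was at (2.8, 3.8) in frame 1 and (2.0, 2.4) in frame 2.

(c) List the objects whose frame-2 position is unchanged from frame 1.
the brown hexagon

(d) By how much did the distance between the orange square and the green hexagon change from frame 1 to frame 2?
-3.4

Distance in frame 1: 5.6. Distance in frame 2: 2.2.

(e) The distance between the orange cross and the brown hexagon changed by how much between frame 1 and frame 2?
+0.9

Distance in frame 1: 4.8. Distance in frame 2: 5.7.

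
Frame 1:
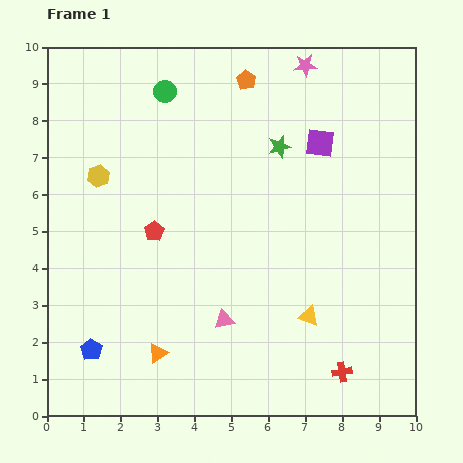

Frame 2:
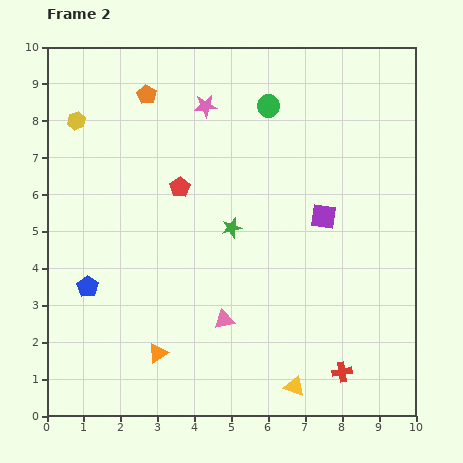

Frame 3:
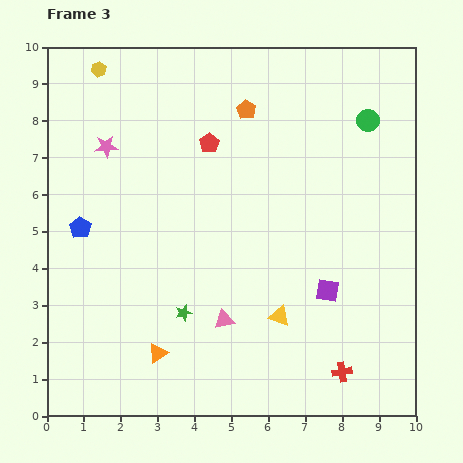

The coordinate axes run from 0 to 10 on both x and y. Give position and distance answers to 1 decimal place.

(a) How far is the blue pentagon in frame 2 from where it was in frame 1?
1.7

The blue pentagon moved from (1.2, 1.8) to (1.1, 3.5), a distance of √(0.1² + 1.7²) ≈ 1.7.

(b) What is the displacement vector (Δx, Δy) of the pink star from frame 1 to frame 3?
(-5.4, -2.2)

The pink star was at (7.0, 9.5) in frame 1 and (1.6, 7.3) in frame 3.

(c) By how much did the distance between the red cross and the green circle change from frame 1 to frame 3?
-2.2

Distance in frame 1: 9.0. Distance in frame 3: 6.8.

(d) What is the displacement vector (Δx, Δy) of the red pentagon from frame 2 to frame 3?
(0.8, 1.2)

The red pentagon was at (3.6, 6.2) in frame 2 and (4.4, 7.4) in frame 3.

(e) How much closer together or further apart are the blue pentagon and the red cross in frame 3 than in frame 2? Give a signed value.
+0.8

Distance in frame 2: 7.3. Distance in frame 3: 8.1.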